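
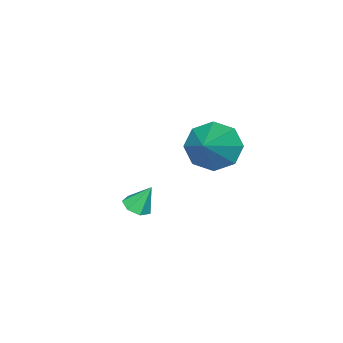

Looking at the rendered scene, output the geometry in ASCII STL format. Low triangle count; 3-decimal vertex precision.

solid 
facet normal -0.773 -0.324 -0.546
outer loop
vertex -3.711 -3.843 -2.816
vertex -4.352 -3.453 -2.14
vertex -3.903 -3.112 -2.978
endloop
endfacet
facet normal 0.868 0.121 -0.482
outer loop
vertex -3.711 -3.843 -2.816
vertex -3.903 -3.112 -2.978
vertex -2.908 -2.847 -1.12
endloop
endfacet
facet normal -0.772 -0.325 -0.546
outer loop
vertex -3.903 -3.112 -2.978
vertex -4.352 -3.453 -2.14
vertex -4.358 -2.581 -2.65
endloop
endfacet
facet normal 0.558 0.726 -0.402
outer loop
vertex -3.903 -3.112 -2.978
vertex -4.358 -2.581 -2.65
vertex -2.908 -2.847 -1.12
endloop
endfacet
facet normal -0.772 -0.325 -0.546
outer loop
vertex -4.358 -2.581 -2.65
vertex -4.352 -3.453 -2.14
vertex -4.81 -2.56 -2.023
endloop
endfacet
facet normal 0.123 0.991 0.056
outer loop
vertex -4.358 -2.581 -2.65
vertex -4.81 -2.56 -2.023
vertex -2.908 -2.847 -1.12
endloop
endfacet
facet normal -0.772 -0.324 -0.547
outer loop
vertex -4.81 -2.56 -2.023
vertex -4.352 -3.453 -2.14
vertex -4.994 -3.063 -1.465
endloop
endfacet
facet normal -0.182 0.759 0.625
outer loop
vertex -4.81 -2.56 -2.023
vertex -4.994 -3.063 -1.465
vertex -2.908 -2.847 -1.12
endloop
endfacet
facet normal -0.772 -0.325 -0.547
outer loop
vertex -4.994 -3.063 -1.465
vertex -4.352 -3.453 -2.14
vertex -4.802 -3.794 -1.302
endloop
endfacet
facet normal -0.178 0.169 0.969
outer loop
vertex -4.994 -3.063 -1.465
vertex -4.802 -3.794 -1.302
vertex -2.908 -2.847 -1.12
endloop
endfacet
facet normal -0.773 -0.323 -0.546
outer loop
vertex -4.802 -3.794 -1.302
vertex -4.352 -3.453 -2.14
vertex -4.347 -4.325 -1.631
endloop
endfacet
facet normal 0.133 -0.437 0.890
outer loop
vertex -4.802 -3.794 -1.302
vertex -4.347 -4.325 -1.631
vertex -2.908 -2.847 -1.12
endloop
endfacet
facet normal -0.773 -0.323 -0.546
outer loop
vertex -4.347 -4.325 -1.631
vertex -4.352 -3.453 -2.14
vertex -3.895 -4.346 -2.258
endloop
endfacet
facet normal 0.567 -0.701 0.432
outer loop
vertex -4.347 -4.325 -1.631
vertex -3.895 -4.346 -2.258
vertex -2.908 -2.847 -1.12
endloop
endfacet
facet normal -0.773 -0.323 -0.546
outer loop
vertex -3.895 -4.346 -2.258
vertex -4.352 -3.453 -2.14
vertex -3.711 -3.843 -2.816
endloop
endfacet
facet normal 0.872 -0.470 -0.137
outer loop
vertex -3.895 -4.346 -2.258
vertex -3.711 -3.843 -2.816
vertex -2.908 -2.847 -1.12
endloop
endfacet
facet normal 0.210 -0.397 -0.894
outer loop
vertex 0.169 -3.699 -2.4
vertex -0.122 -3.335 -2.63
vertex 0.385 -3.321 -2.517
endloop
endfacet
facet normal 0.689 -0.176 0.703
outer loop
vertex 0.169 -3.699 -2.4
vertex 0.385 -3.321 -2.517
vertex -0.338 -2.925 -1.71
endloop
endfacet
facet normal 0.210 -0.398 -0.893
outer loop
vertex 0.385 -3.321 -2.517
vertex -0.122 -3.335 -2.63
vertex 0.219 -2.953 -2.72
endloop
endfacet
facet normal 0.738 0.549 0.392
outer loop
vertex 0.385 -3.321 -2.517
vertex 0.219 -2.953 -2.72
vertex -0.338 -2.925 -1.71
endloop
endfacet
facet normal 0.210 -0.398 -0.893
outer loop
vertex 0.219 -2.953 -2.72
vertex -0.122 -3.335 -2.63
vertex -0.204 -2.873 -2.855
endloop
endfacet
facet normal 0.166 0.984 0.064
outer loop
vertex 0.219 -2.953 -2.72
vertex -0.204 -2.873 -2.855
vertex -0.338 -2.925 -1.71
endloop
endfacet
facet normal 0.209 -0.398 -0.893
outer loop
vertex -0.204 -2.873 -2.855
vertex -0.122 -3.335 -2.63
vertex -0.565 -3.141 -2.82
endloop
endfacet
facet normal -0.598 0.801 -0.034
outer loop
vertex -0.204 -2.873 -2.855
vertex -0.565 -3.141 -2.82
vertex -0.338 -2.925 -1.71
endloop
endfacet
facet normal 0.210 -0.396 -0.894
outer loop
vertex -0.565 -3.141 -2.82
vertex -0.122 -3.335 -2.63
vertex -0.593 -3.555 -2.643
endloop
endfacet
facet normal -0.975 0.140 0.172
outer loop
vertex -0.565 -3.141 -2.82
vertex -0.593 -3.555 -2.643
vertex -0.338 -2.925 -1.71
endloop
endfacet
facet normal 0.211 -0.399 -0.893
outer loop
vertex -0.593 -3.555 -2.643
vertex -0.122 -3.335 -2.63
vertex -0.266 -3.803 -2.455
endloop
endfacet
facet normal -0.685 -0.503 0.527
outer loop
vertex -0.593 -3.555 -2.643
vertex -0.266 -3.803 -2.455
vertex -0.338 -2.925 -1.71
endloop
endfacet
facet normal 0.208 -0.398 -0.893
outer loop
vertex -0.266 -3.803 -2.455
vertex -0.122 -3.335 -2.63
vertex 0.169 -3.699 -2.4
endloop
endfacet
facet normal 0.057 -0.643 0.764
outer loop
vertex -0.266 -3.803 -2.455
vertex 0.169 -3.699 -2.4
vertex -0.338 -2.925 -1.71
endloop
endfacet

endsolid


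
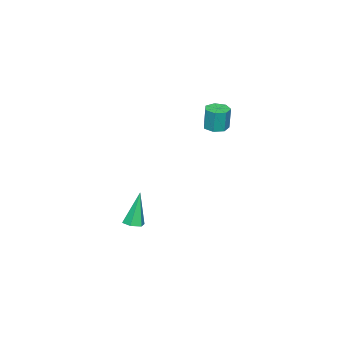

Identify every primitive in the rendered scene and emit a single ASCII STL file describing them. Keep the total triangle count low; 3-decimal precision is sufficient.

solid 
facet normal -0.023 -0.075 -0.997
outer loop
vertex -2.873 -0.141 1.519
vertex -3.353 0.166 1.507
vertex -2.813 0.348 1.481
endloop
endfacet
facet normal 0.992 -0.123 -0.013
outer loop
vertex -2.873 -0.141 1.519
vertex -2.813 0.348 1.481
vertex -2.847 -0.054 2.666
endloop
endfacet
facet normal 0.993 -0.121 -0.012
outer loop
vertex -2.847 -0.054 2.666
vertex -2.813 0.348 1.481
vertex -2.788 0.436 2.627
endloop
endfacet
facet normal 0.022 0.077 0.997
outer loop
vertex -2.847 -0.054 2.666
vertex -2.788 0.436 2.627
vertex -3.327 0.254 2.653
endloop
endfacet
facet normal -0.022 -0.076 -0.997
outer loop
vertex -2.813 0.348 1.481
vertex -3.353 0.166 1.507
vertex -3.16 0.701 1.462
endloop
endfacet
facet normal 0.713 0.697 -0.069
outer loop
vertex -2.813 0.348 1.481
vertex -3.16 0.701 1.462
vertex -2.788 0.436 2.627
endloop
endfacet
facet normal 0.713 0.697 -0.069
outer loop
vertex -2.788 0.436 2.627
vertex -3.16 0.701 1.462
vertex -3.134 0.788 2.608
endloop
endfacet
facet normal 0.022 0.076 0.997
outer loop
vertex -2.788 0.436 2.627
vertex -3.134 0.788 2.608
vertex -3.327 0.254 2.653
endloop
endfacet
facet normal -0.023 -0.076 -0.997
outer loop
vertex -3.16 0.701 1.462
vertex -3.353 0.166 1.507
vertex -3.652 0.651 1.477
endloop
endfacet
facet normal -0.103 0.992 -0.073
outer loop
vertex -3.16 0.701 1.462
vertex -3.652 0.651 1.477
vertex -3.134 0.788 2.608
endloop
endfacet
facet normal -0.103 0.992 -0.073
outer loop
vertex -3.134 0.788 2.608
vertex -3.652 0.651 1.477
vertex -3.626 0.738 2.623
endloop
endfacet
facet normal 0.023 0.076 0.997
outer loop
vertex -3.134 0.788 2.608
vertex -3.626 0.738 2.623
vertex -3.327 0.254 2.653
endloop
endfacet
facet normal -0.022 -0.075 -0.997
outer loop
vertex -3.652 0.651 1.477
vertex -3.353 0.166 1.507
vertex -3.919 0.236 1.514
endloop
endfacet
facet normal -0.842 0.540 -0.022
outer loop
vertex -3.652 0.651 1.477
vertex -3.919 0.236 1.514
vertex -3.626 0.738 2.623
endloop
endfacet
facet normal -0.842 0.540 -0.022
outer loop
vertex -3.626 0.738 2.623
vertex -3.919 0.236 1.514
vertex -3.893 0.323 2.661
endloop
endfacet
facet normal 0.023 0.076 0.997
outer loop
vertex -3.626 0.738 2.623
vertex -3.893 0.323 2.661
vertex -3.327 0.254 2.653
endloop
endfacet
facet normal -0.022 -0.076 -0.997
outer loop
vertex -3.919 0.236 1.514
vertex -3.353 0.166 1.507
vertex -3.759 -0.231 1.546
endloop
endfacet
facet normal -0.946 -0.321 0.046
outer loop
vertex -3.919 0.236 1.514
vertex -3.759 -0.231 1.546
vertex -3.893 0.323 2.661
endloop
endfacet
facet normal -0.947 -0.319 0.045
outer loop
vertex -3.893 0.323 2.661
vertex -3.759 -0.231 1.546
vertex -3.734 -0.144 2.693
endloop
endfacet
facet normal 0.023 0.076 0.997
outer loop
vertex -3.893 0.323 2.661
vertex -3.734 -0.144 2.693
vertex -3.327 0.254 2.653
endloop
endfacet
facet normal -0.023 -0.075 -0.997
outer loop
vertex -3.759 -0.231 1.546
vertex -3.353 0.166 1.507
vertex -3.294 -0.399 1.548
endloop
endfacet
facet normal -0.339 -0.937 0.078
outer loop
vertex -3.759 -0.231 1.546
vertex -3.294 -0.399 1.548
vertex -3.734 -0.144 2.693
endloop
endfacet
facet normal -0.338 -0.938 0.079
outer loop
vertex -3.734 -0.144 2.693
vertex -3.294 -0.399 1.548
vertex -3.268 -0.312 2.695
endloop
endfacet
facet normal 0.023 0.076 0.997
outer loop
vertex -3.734 -0.144 2.693
vertex -3.268 -0.312 2.695
vertex -3.327 0.254 2.653
endloop
endfacet
facet normal -0.023 -0.075 -0.997
outer loop
vertex -3.294 -0.399 1.548
vertex -3.353 0.166 1.507
vertex -2.873 -0.141 1.519
endloop
endfacet
facet normal 0.524 -0.850 0.053
outer loop
vertex -3.294 -0.399 1.548
vertex -2.873 -0.141 1.519
vertex -3.268 -0.312 2.695
endloop
endfacet
facet normal 0.524 -0.850 0.053
outer loop
vertex -3.268 -0.312 2.695
vertex -2.873 -0.141 1.519
vertex -2.847 -0.054 2.666
endloop
endfacet
facet normal 0.022 0.076 0.997
outer loop
vertex -3.268 -0.312 2.695
vertex -2.847 -0.054 2.666
vertex -3.327 0.254 2.653
endloop
endfacet
facet normal 0.265 -0.033 -0.964
outer loop
vertex -0.85 -2.643 -4.328
vertex -1.32 -2.799 -4.452
vertex -1.211 -2.301 -4.439
endloop
endfacet
facet normal 0.572 0.727 0.379
outer loop
vertex -0.85 -2.643 -4.328
vertex -1.211 -2.301 -4.439
vertex -1.8 -2.741 -2.708
endloop
endfacet
facet normal 0.265 -0.033 -0.964
outer loop
vertex -1.211 -2.301 -4.439
vertex -1.32 -2.799 -4.452
vertex -1.681 -2.456 -4.563
endloop
endfacet
facet normal -0.340 0.933 0.122
outer loop
vertex -1.211 -2.301 -4.439
vertex -1.681 -2.456 -4.563
vertex -1.8 -2.741 -2.708
endloop
endfacet
facet normal 0.265 -0.032 -0.964
outer loop
vertex -1.681 -2.456 -4.563
vertex -1.32 -2.799 -4.452
vertex -1.789 -2.954 -4.576
endloop
endfacet
facet normal -0.977 0.213 -0.030
outer loop
vertex -1.681 -2.456 -4.563
vertex -1.789 -2.954 -4.576
vertex -1.8 -2.741 -2.708
endloop
endfacet
facet normal 0.265 -0.032 -0.964
outer loop
vertex -1.789 -2.954 -4.576
vertex -1.32 -2.799 -4.452
vertex -1.428 -3.297 -4.465
endloop
endfacet
facet normal -0.699 -0.711 0.077
outer loop
vertex -1.789 -2.954 -4.576
vertex -1.428 -3.297 -4.465
vertex -1.8 -2.741 -2.708
endloop
endfacet
facet normal 0.266 -0.032 -0.964
outer loop
vertex -1.428 -3.297 -4.465
vertex -1.32 -2.799 -4.452
vertex -0.959 -3.141 -4.341
endloop
endfacet
facet normal 0.216 -0.917 0.336
outer loop
vertex -1.428 -3.297 -4.465
vertex -0.959 -3.141 -4.341
vertex -1.8 -2.741 -2.708
endloop
endfacet
facet normal 0.265 -0.033 -0.964
outer loop
vertex -0.959 -3.141 -4.341
vertex -1.32 -2.799 -4.452
vertex -0.85 -2.643 -4.328
endloop
endfacet
facet normal 0.851 -0.199 0.487
outer loop
vertex -0.959 -3.141 -4.341
vertex -0.85 -2.643 -4.328
vertex -1.8 -2.741 -2.708
endloop
endfacet

endsolid


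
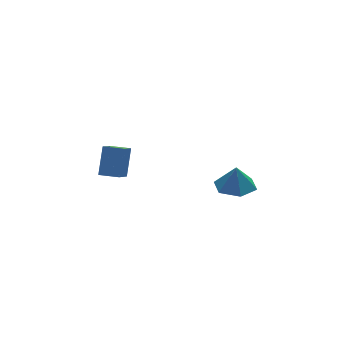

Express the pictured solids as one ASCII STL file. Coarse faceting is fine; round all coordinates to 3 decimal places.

solid 
facet normal -0.721 0.691 -0.051
outer loop
vertex -2.734 3.403 3.589
vertex -2.028 4.088 2.884
vertex -3.305 2.715 2.347
endloop
endfacet
facet normal -0.583 -0.567 0.582
outer loop
vertex -2.612 2.052 2.396
vertex -2.734 3.403 3.589
vertex -3.305 2.715 2.347
endloop
endfacet
facet normal -0.721 0.691 -0.052
outer loop
vertex -3.305 2.715 2.347
vertex -2.028 4.088 2.884
vertex -2.598 3.4 1.643
endloop
endfacet
facet normal -0.373 -0.450 -0.812
outer loop
vertex -2.598 3.4 1.643
vertex -2.612 2.052 2.396
vertex -3.305 2.715 2.347
endloop
endfacet
facet normal 0.373 0.450 0.811
outer loop
vertex -2.734 3.403 3.589
vertex -1.335 3.425 2.933
vertex -2.028 4.088 2.884
endloop
endfacet
facet normal -0.583 -0.567 0.582
outer loop
vertex -2.042 2.74 3.637
vertex -2.734 3.403 3.589
vertex -2.612 2.052 2.396
endloop
endfacet
facet normal 0.374 0.449 0.812
outer loop
vertex -2.042 2.74 3.637
vertex -1.335 3.425 2.933
vertex -2.734 3.403 3.589
endloop
endfacet
facet normal 0.583 0.567 -0.582
outer loop
vertex -2.028 4.088 2.884
vertex -1.335 3.425 2.933
vertex -2.598 3.4 1.643
endloop
endfacet
facet normal -0.374 -0.449 -0.811
outer loop
vertex -1.906 2.737 1.691
vertex -2.612 2.052 2.396
vertex -2.598 3.4 1.643
endloop
endfacet
facet normal 0.583 0.567 -0.582
outer loop
vertex -2.598 3.4 1.643
vertex -1.335 3.425 2.933
vertex -1.906 2.737 1.691
endloop
endfacet
facet normal 0.721 -0.691 0.051
outer loop
vertex -1.906 2.737 1.691
vertex -2.042 2.74 3.637
vertex -2.612 2.052 2.396
endloop
endfacet
facet normal 0.721 -0.691 0.051
outer loop
vertex -1.335 3.425 2.933
vertex -2.042 2.74 3.637
vertex -1.906 2.737 1.691
endloop
endfacet
facet normal -0.048 -0.045 -0.998
outer loop
vertex 4.23 2.19 -0.428
vertex 3.23 1.952 -0.369
vertex 3.522 2.938 -0.428
endloop
endfacet
facet normal 0.616 0.584 0.529
outer loop
vertex 4.23 2.19 -0.428
vertex 3.522 2.938 -0.428
vertex 3.29 2.008 0.869
endloop
endfacet
facet normal -0.049 -0.045 -0.998
outer loop
vertex 3.522 2.938 -0.428
vertex 3.23 1.952 -0.369
vertex 2.521 2.699 -0.368
endloop
endfacet
facet normal -0.161 0.815 0.556
outer loop
vertex 3.522 2.938 -0.428
vertex 2.521 2.699 -0.368
vertex 3.29 2.008 0.869
endloop
endfacet
facet normal -0.049 -0.045 -0.998
outer loop
vertex 2.521 2.699 -0.368
vertex 3.23 1.952 -0.369
vertex 2.23 1.713 -0.309
endloop
endfacet
facet normal -0.749 0.258 0.610
outer loop
vertex 2.521 2.699 -0.368
vertex 2.23 1.713 -0.309
vertex 3.29 2.008 0.869
endloop
endfacet
facet normal -0.049 -0.046 -0.998
outer loop
vertex 2.23 1.713 -0.309
vertex 3.23 1.952 -0.369
vertex 2.938 0.966 -0.309
endloop
endfacet
facet normal -0.560 -0.531 0.637
outer loop
vertex 2.23 1.713 -0.309
vertex 2.938 0.966 -0.309
vertex 3.29 2.008 0.869
endloop
endfacet
facet normal -0.049 -0.046 -0.998
outer loop
vertex 2.938 0.966 -0.309
vertex 3.23 1.952 -0.369
vertex 3.938 1.204 -0.369
endloop
endfacet
facet normal 0.218 -0.762 0.609
outer loop
vertex 2.938 0.966 -0.309
vertex 3.938 1.204 -0.369
vertex 3.29 2.008 0.869
endloop
endfacet
facet normal -0.048 -0.045 -0.998
outer loop
vertex 3.938 1.204 -0.369
vertex 3.23 1.952 -0.369
vertex 4.23 2.19 -0.428
endloop
endfacet
facet normal 0.806 -0.205 0.555
outer loop
vertex 3.938 1.204 -0.369
vertex 4.23 2.19 -0.428
vertex 3.29 2.008 0.869
endloop
endfacet

endsolid


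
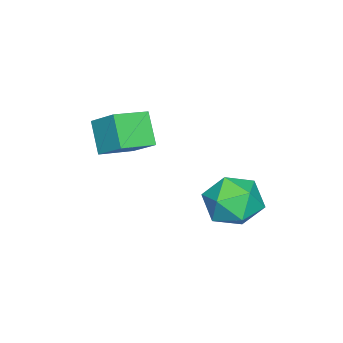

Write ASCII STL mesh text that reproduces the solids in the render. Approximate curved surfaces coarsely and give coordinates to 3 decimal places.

solid 
facet normal -0.991 -0.048 0.124
outer loop
vertex -2.448 0.906 -2.788
vertex -2.343 0.231 -2.212
vertex -2.347 1.075 -1.916
endloop
endfacet
facet normal -0.786 0.618 -0.029
outer loop
vertex -2.448 0.906 -2.788
vertex -2.347 1.075 -1.916
vertex -1.927 1.581 -2.522
endloop
endfacet
facet normal -0.450 0.606 -0.657
outer loop
vertex -2.448 0.906 -2.788
vertex -1.927 1.581 -2.522
vertex -1.664 1.051 -3.191
endloop
endfacet
facet normal -0.446 -0.067 -0.892
outer loop
vertex -2.448 0.906 -2.788
vertex -1.664 1.051 -3.191
vertex -1.921 0.216 -3.0
endloop
endfacet
facet normal -0.781 -0.471 -0.409
outer loop
vertex -2.448 0.906 -2.788
vertex -1.921 0.216 -3.0
vertex -2.343 0.231 -2.212
endloop
endfacet
facet normal -0.317 0.824 0.469
outer loop
vertex -1.927 1.581 -2.522
vertex -2.347 1.075 -1.916
vertex -1.499 1.324 -1.78
endloop
endfacet
facet normal -0.649 -0.255 0.717
outer loop
vertex -2.347 1.075 -1.916
vertex -2.343 0.231 -2.212
vertex -1.756 0.489 -1.589
endloop
endfacet
facet normal -0.309 -0.940 -0.147
outer loop
vertex -2.343 0.231 -2.212
vertex -1.921 0.216 -3.0
vertex -1.493 -0.041 -2.258
endloop
endfacet
facet normal 0.233 -0.284 -0.930
outer loop
vertex -1.921 0.216 -3.0
vertex -1.664 1.051 -3.191
vertex -1.073 0.465 -2.864
endloop
endfacet
facet normal 0.228 0.805 -0.548
outer loop
vertex -1.664 1.051 -3.191
vertex -1.927 1.581 -2.522
vertex -1.077 1.309 -2.568
endloop
endfacet
facet normal 0.446 0.067 0.892
outer loop
vertex -0.972 0.634 -1.992
vertex -1.499 1.324 -1.78
vertex -1.756 0.489 -1.589
endloop
endfacet
facet normal 0.450 -0.606 0.657
outer loop
vertex -0.972 0.634 -1.992
vertex -1.756 0.489 -1.589
vertex -1.493 -0.041 -2.258
endloop
endfacet
facet normal 0.786 -0.618 0.029
outer loop
vertex -0.972 0.634 -1.992
vertex -1.493 -0.041 -2.258
vertex -1.073 0.465 -2.864
endloop
endfacet
facet normal 0.991 0.048 -0.124
outer loop
vertex -0.972 0.634 -1.992
vertex -1.073 0.465 -2.864
vertex -1.077 1.309 -2.568
endloop
endfacet
facet normal 0.781 0.471 0.409
outer loop
vertex -0.972 0.634 -1.992
vertex -1.077 1.309 -2.568
vertex -1.499 1.324 -1.78
endloop
endfacet
facet normal -0.233 0.284 0.930
outer loop
vertex -1.756 0.489 -1.589
vertex -1.499 1.324 -1.78
vertex -2.347 1.075 -1.916
endloop
endfacet
facet normal -0.228 -0.805 0.548
outer loop
vertex -1.493 -0.041 -2.258
vertex -1.756 0.489 -1.589
vertex -2.343 0.231 -2.212
endloop
endfacet
facet normal 0.317 -0.824 -0.469
outer loop
vertex -1.073 0.465 -2.864
vertex -1.493 -0.041 -2.258
vertex -1.921 0.216 -3.0
endloop
endfacet
facet normal 0.649 0.255 -0.717
outer loop
vertex -1.077 1.309 -2.568
vertex -1.073 0.465 -2.864
vertex -1.664 1.051 -3.191
endloop
endfacet
facet normal 0.309 0.940 0.147
outer loop
vertex -1.499 1.324 -1.78
vertex -1.077 1.309 -2.568
vertex -1.927 1.581 -2.522
endloop
endfacet
facet normal -0.835 0.502 -0.225
outer loop
vertex -1.102 -1.368 0.771
vertex -0.596 -0.899 -0.06
vertex -1.417 -2.183 0.119
endloop
endfacet
facet normal -0.469 -0.434 0.769
outer loop
vertex -0.524 -2.721 0.36
vertex -1.102 -1.368 0.771
vertex -1.417 -2.183 0.119
endloop
endfacet
facet normal -0.835 0.502 -0.225
outer loop
vertex -1.417 -2.183 0.119
vertex -0.596 -0.899 -0.06
vertex -0.911 -1.714 -0.712
endloop
endfacet
facet normal -0.289 -0.748 -0.598
outer loop
vertex -0.911 -1.714 -0.712
vertex -0.524 -2.721 0.36
vertex -1.417 -2.183 0.119
endloop
endfacet
facet normal 0.289 0.748 0.598
outer loop
vertex -1.102 -1.368 0.771
vertex 0.297 -1.437 0.181
vertex -0.596 -0.899 -0.06
endloop
endfacet
facet normal -0.469 -0.434 0.769
outer loop
vertex -0.209 -1.906 1.012
vertex -1.102 -1.368 0.771
vertex -0.524 -2.721 0.36
endloop
endfacet
facet normal 0.289 0.748 0.598
outer loop
vertex -0.209 -1.906 1.012
vertex 0.297 -1.437 0.181
vertex -1.102 -1.368 0.771
endloop
endfacet
facet normal 0.469 0.434 -0.769
outer loop
vertex -0.596 -0.899 -0.06
vertex 0.297 -1.437 0.181
vertex -0.911 -1.714 -0.712
endloop
endfacet
facet normal -0.289 -0.748 -0.598
outer loop
vertex -0.018 -2.252 -0.471
vertex -0.524 -2.721 0.36
vertex -0.911 -1.714 -0.712
endloop
endfacet
facet normal 0.469 0.434 -0.769
outer loop
vertex -0.911 -1.714 -0.712
vertex 0.297 -1.437 0.181
vertex -0.018 -2.252 -0.471
endloop
endfacet
facet normal 0.835 -0.502 0.225
outer loop
vertex -0.018 -2.252 -0.471
vertex -0.209 -1.906 1.012
vertex -0.524 -2.721 0.36
endloop
endfacet
facet normal 0.835 -0.502 0.225
outer loop
vertex 0.297 -1.437 0.181
vertex -0.209 -1.906 1.012
vertex -0.018 -2.252 -0.471
endloop
endfacet

endsolid


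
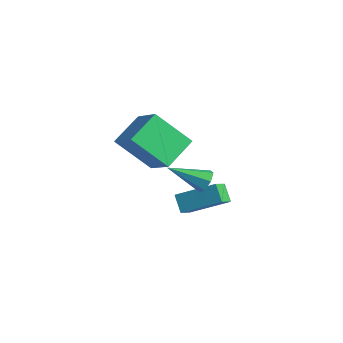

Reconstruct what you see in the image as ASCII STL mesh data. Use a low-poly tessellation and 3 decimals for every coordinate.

solid 
facet normal -0.597 -0.646 -0.475
outer loop
vertex -0.28 2.753 -3.064
vertex -0.948 2.825 -2.323
vertex -0.684 3.444 -3.496
endloop
endfacet
facet normal 0.668 -0.073 -0.741
outer loop
vertex 0.548 4.775 -2.517
vertex -0.28 2.753 -3.064
vertex -0.684 3.444 -3.496
endloop
endfacet
facet normal -0.598 -0.645 -0.475
outer loop
vertex -0.684 3.444 -3.496
vertex -0.948 2.825 -2.323
vertex -1.351 3.517 -2.755
endloop
endfacet
facet normal -0.444 0.760 -0.475
outer loop
vertex -1.351 3.517 -2.755
vertex 0.548 4.775 -2.517
vertex -0.684 3.444 -3.496
endloop
endfacet
facet normal 0.444 -0.760 0.474
outer loop
vertex -0.28 2.753 -3.064
vertex 0.284 4.156 -1.344
vertex -0.948 2.825 -2.323
endloop
endfacet
facet normal 0.668 -0.073 -0.741
outer loop
vertex 0.951 4.083 -2.085
vertex -0.28 2.753 -3.064
vertex 0.548 4.775 -2.517
endloop
endfacet
facet normal 0.444 -0.760 0.474
outer loop
vertex 0.951 4.083 -2.085
vertex 0.284 4.156 -1.344
vertex -0.28 2.753 -3.064
endloop
endfacet
facet normal -0.668 0.073 0.741
outer loop
vertex -0.948 2.825 -2.323
vertex 0.284 4.156 -1.344
vertex -1.351 3.517 -2.755
endloop
endfacet
facet normal -0.444 0.760 -0.474
outer loop
vertex -0.12 4.847 -1.776
vertex 0.548 4.775 -2.517
vertex -1.351 3.517 -2.755
endloop
endfacet
facet normal -0.668 0.073 0.741
outer loop
vertex -1.351 3.517 -2.755
vertex 0.284 4.156 -1.344
vertex -0.12 4.847 -1.776
endloop
endfacet
facet normal 0.598 0.645 0.476
outer loop
vertex -0.12 4.847 -1.776
vertex 0.951 4.083 -2.085
vertex 0.548 4.775 -2.517
endloop
endfacet
facet normal 0.598 0.646 0.474
outer loop
vertex 0.284 4.156 -1.344
vertex 0.951 4.083 -2.085
vertex -0.12 4.847 -1.776
endloop
endfacet
facet normal -0.856 0.003 -0.516
outer loop
vertex -1.555 1.395 2.711
vertex -0.632 2.652 1.188
vertex -1.041 -0.026 1.849
endloop
endfacet
facet normal -0.423 -0.577 0.699
outer loop
vertex 0.492 -0.032 2.772
vertex -1.555 1.395 2.711
vertex -1.041 -0.026 1.849
endloop
endfacet
facet normal -0.857 0.004 -0.515
outer loop
vertex -1.041 -0.026 1.849
vertex -0.632 2.652 1.188
vertex -0.119 1.231 0.325
endloop
endfacet
facet normal 0.295 -0.817 -0.495
outer loop
vertex -0.119 1.231 0.325
vertex 0.492 -0.032 2.772
vertex -1.041 -0.026 1.849
endloop
endfacet
facet normal -0.295 0.817 0.495
outer loop
vertex -1.555 1.395 2.711
vertex 0.901 2.646 2.111
vertex -0.632 2.652 1.188
endloop
endfacet
facet normal -0.423 -0.577 0.699
outer loop
vertex -0.021 1.389 3.635
vertex -1.555 1.395 2.711
vertex 0.492 -0.032 2.772
endloop
endfacet
facet normal -0.295 0.817 0.495
outer loop
vertex -0.021 1.389 3.635
vertex 0.901 2.646 2.111
vertex -1.555 1.395 2.711
endloop
endfacet
facet normal 0.423 0.577 -0.699
outer loop
vertex -0.632 2.652 1.188
vertex 0.901 2.646 2.111
vertex -0.119 1.231 0.325
endloop
endfacet
facet normal 0.295 -0.817 -0.495
outer loop
vertex 1.415 1.225 1.249
vertex 0.492 -0.032 2.772
vertex -0.119 1.231 0.325
endloop
endfacet
facet normal 0.423 0.577 -0.699
outer loop
vertex -0.119 1.231 0.325
vertex 0.901 2.646 2.111
vertex 1.415 1.225 1.249
endloop
endfacet
facet normal 0.857 -0.004 0.516
outer loop
vertex 1.415 1.225 1.249
vertex -0.021 1.389 3.635
vertex 0.492 -0.032 2.772
endloop
endfacet
facet normal 0.857 -0.003 0.516
outer loop
vertex 0.901 2.646 2.111
vertex -0.021 1.389 3.635
vertex 1.415 1.225 1.249
endloop
endfacet
facet normal 0.418 0.780 -0.465
outer loop
vertex 1.255 3.348 -0.401
vertex 0.712 3.444 -0.728
vertex 0.886 3.688 -0.162
endloop
endfacet
facet normal 0.471 -0.105 0.876
outer loop
vertex 1.255 3.348 -0.401
vertex 0.886 3.688 -0.162
vertex -0.072 1.976 0.148
endloop
endfacet
facet normal 0.418 0.780 -0.465
outer loop
vertex 0.886 3.688 -0.162
vertex 0.712 3.444 -0.728
vertex 0.387 3.844 -0.349
endloop
endfacet
facet normal -0.249 0.306 0.919
outer loop
vertex 0.886 3.688 -0.162
vertex 0.387 3.844 -0.349
vertex -0.072 1.976 0.148
endloop
endfacet
facet normal 0.417 0.780 -0.466
outer loop
vertex 0.387 3.844 -0.349
vertex 0.712 3.444 -0.728
vertex 0.132 3.698 -0.821
endloop
endfacet
facet normal -0.873 0.314 0.374
outer loop
vertex 0.387 3.844 -0.349
vertex 0.132 3.698 -0.821
vertex -0.072 1.976 0.148
endloop
endfacet
facet normal 0.417 0.781 -0.466
outer loop
vertex 0.132 3.698 -0.821
vertex 0.712 3.444 -0.728
vertex 0.315 3.361 -1.222
endloop
endfacet
facet normal -0.932 -0.088 -0.352
outer loop
vertex 0.132 3.698 -0.821
vertex 0.315 3.361 -1.222
vertex -0.072 1.976 0.148
endloop
endfacet
facet normal 0.416 0.781 -0.466
outer loop
vertex 0.315 3.361 -1.222
vertex 0.712 3.444 -0.728
vertex 0.797 3.086 -1.252
endloop
endfacet
facet normal -0.383 -0.593 -0.708
outer loop
vertex 0.315 3.361 -1.222
vertex 0.797 3.086 -1.252
vertex -0.072 1.976 0.148
endloop
endfacet
facet normal 0.418 0.780 -0.465
outer loop
vertex 0.797 3.086 -1.252
vertex 0.712 3.444 -0.728
vertex 1.215 3.08 -0.886
endloop
endfacet
facet normal 0.364 -0.827 -0.429
outer loop
vertex 0.797 3.086 -1.252
vertex 1.215 3.08 -0.886
vertex -0.072 1.976 0.148
endloop
endfacet
facet normal 0.418 0.780 -0.466
outer loop
vertex 1.215 3.08 -0.886
vertex 0.712 3.444 -0.728
vertex 1.255 3.348 -0.401
endloop
endfacet
facet normal 0.744 -0.609 0.275
outer loop
vertex 1.215 3.08 -0.886
vertex 1.255 3.348 -0.401
vertex -0.072 1.976 0.148
endloop
endfacet

endsolid


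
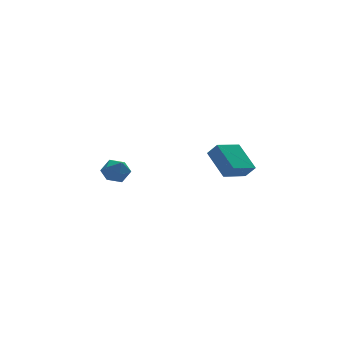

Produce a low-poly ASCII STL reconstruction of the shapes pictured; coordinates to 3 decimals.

solid 
facet normal -0.998 -0.060 0.037
outer loop
vertex -4.084 0.3 3.195
vertex -4.056 0.373 4.075
vertex -4.118 1.097 3.573
endloop
endfacet
facet normal -0.783 0.239 -0.575
outer loop
vertex -4.084 0.3 3.195
vertex -4.118 1.097 3.573
vertex -3.626 0.972 2.851
endloop
endfacet
facet normal -0.354 -0.224 -0.908
outer loop
vertex -4.084 0.3 3.195
vertex -3.626 0.972 2.851
vertex -3.26 0.17 2.906
endloop
endfacet
facet normal -0.304 -0.809 -0.502
outer loop
vertex -4.084 0.3 3.195
vertex -3.26 0.17 2.906
vertex -3.526 -0.2 3.663
endloop
endfacet
facet normal -0.702 -0.708 0.081
outer loop
vertex -4.084 0.3 3.195
vertex -3.526 -0.2 3.663
vertex -4.056 0.373 4.075
endloop
endfacet
facet normal -0.398 0.819 -0.413
outer loop
vertex -3.626 0.972 2.851
vertex -4.118 1.097 3.573
vertex -3.314 1.46 3.517
endloop
endfacet
facet normal -0.746 0.335 0.576
outer loop
vertex -4.118 1.097 3.573
vertex -4.056 0.373 4.075
vertex -3.58 1.09 4.274
endloop
endfacet
facet normal -0.267 -0.713 0.648
outer loop
vertex -4.056 0.373 4.075
vertex -3.526 -0.2 3.663
vertex -3.214 0.288 4.329
endloop
endfacet
facet normal 0.376 -0.878 -0.297
outer loop
vertex -3.526 -0.2 3.663
vertex -3.26 0.17 2.906
vertex -2.722 0.163 3.607
endloop
endfacet
facet normal 0.295 0.069 -0.953
outer loop
vertex -3.26 0.17 2.906
vertex -3.626 0.972 2.851
vertex -2.784 0.887 3.105
endloop
endfacet
facet normal 0.304 0.809 0.502
outer loop
vertex -2.756 0.96 3.985
vertex -3.314 1.46 3.517
vertex -3.58 1.09 4.274
endloop
endfacet
facet normal 0.354 0.224 0.908
outer loop
vertex -2.756 0.96 3.985
vertex -3.58 1.09 4.274
vertex -3.214 0.288 4.329
endloop
endfacet
facet normal 0.783 -0.239 0.575
outer loop
vertex -2.756 0.96 3.985
vertex -3.214 0.288 4.329
vertex -2.722 0.163 3.607
endloop
endfacet
facet normal 0.998 0.060 -0.037
outer loop
vertex -2.756 0.96 3.985
vertex -2.722 0.163 3.607
vertex -2.784 0.887 3.105
endloop
endfacet
facet normal 0.702 0.708 -0.081
outer loop
vertex -2.756 0.96 3.985
vertex -2.784 0.887 3.105
vertex -3.314 1.46 3.517
endloop
endfacet
facet normal -0.376 0.878 0.297
outer loop
vertex -3.58 1.09 4.274
vertex -3.314 1.46 3.517
vertex -4.118 1.097 3.573
endloop
endfacet
facet normal -0.295 -0.069 0.953
outer loop
vertex -3.214 0.288 4.329
vertex -3.58 1.09 4.274
vertex -4.056 0.373 4.075
endloop
endfacet
facet normal 0.398 -0.819 0.413
outer loop
vertex -2.722 0.163 3.607
vertex -3.214 0.288 4.329
vertex -3.526 -0.2 3.663
endloop
endfacet
facet normal 0.746 -0.335 -0.576
outer loop
vertex -2.784 0.887 3.105
vertex -2.722 0.163 3.607
vertex -3.26 0.17 2.906
endloop
endfacet
facet normal 0.267 0.713 -0.648
outer loop
vertex -3.314 1.46 3.517
vertex -2.784 0.887 3.105
vertex -3.626 0.972 2.851
endloop
endfacet
facet normal -0.922 -0.289 0.258
outer loop
vertex 3.266 1.921 3.875
vertex 2.893 2.429 3.111
vertex 3.455 0.24 2.666
endloop
endfacet
facet normal 0.377 -0.513 0.772
outer loop
vertex 5.087 0.751 2.209
vertex 3.266 1.921 3.875
vertex 3.455 0.24 2.666
endloop
endfacet
facet normal -0.922 -0.289 0.258
outer loop
vertex 3.455 0.24 2.666
vertex 2.893 2.429 3.111
vertex 3.082 0.747 1.902
endloop
endfacet
facet normal 0.091 -0.809 -0.581
outer loop
vertex 3.082 0.747 1.902
vertex 5.087 0.751 2.209
vertex 3.455 0.24 2.666
endloop
endfacet
facet normal -0.090 0.808 0.582
outer loop
vertex 3.266 1.921 3.875
vertex 4.525 2.94 2.654
vertex 2.893 2.429 3.111
endloop
endfacet
facet normal 0.377 -0.512 0.772
outer loop
vertex 4.898 2.433 3.418
vertex 3.266 1.921 3.875
vertex 5.087 0.751 2.209
endloop
endfacet
facet normal -0.091 0.809 0.581
outer loop
vertex 4.898 2.433 3.418
vertex 4.525 2.94 2.654
vertex 3.266 1.921 3.875
endloop
endfacet
facet normal -0.377 0.512 -0.772
outer loop
vertex 2.893 2.429 3.111
vertex 4.525 2.94 2.654
vertex 3.082 0.747 1.902
endloop
endfacet
facet normal 0.091 -0.808 -0.582
outer loop
vertex 4.714 1.259 1.445
vertex 5.087 0.751 2.209
vertex 3.082 0.747 1.902
endloop
endfacet
facet normal -0.377 0.513 -0.772
outer loop
vertex 3.082 0.747 1.902
vertex 4.525 2.94 2.654
vertex 4.714 1.259 1.445
endloop
endfacet
facet normal 0.922 0.289 -0.258
outer loop
vertex 4.714 1.259 1.445
vertex 4.898 2.433 3.418
vertex 5.087 0.751 2.209
endloop
endfacet
facet normal 0.922 0.289 -0.258
outer loop
vertex 4.525 2.94 2.654
vertex 4.898 2.433 3.418
vertex 4.714 1.259 1.445
endloop
endfacet

endsolid


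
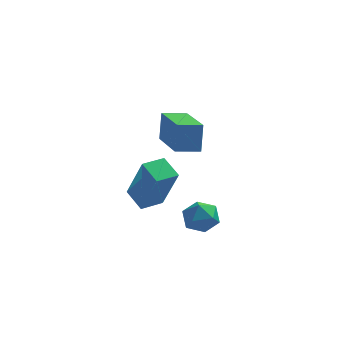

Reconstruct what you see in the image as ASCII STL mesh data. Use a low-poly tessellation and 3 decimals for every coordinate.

solid 
facet normal -0.775 -0.629 0.055
outer loop
vertex -1.977 -3.53 0.486
vertex -2.457 -2.908 0.834
vertex -2.499 -3.028 -1.129
endloop
endfacet
facet normal 0.558 -0.724 -0.405
outer loop
vertex -1.863 -2.512 -1.174
vertex -1.977 -3.53 0.486
vertex -2.499 -3.028 -1.129
endloop
endfacet
facet normal -0.775 -0.629 0.055
outer loop
vertex -2.499 -3.028 -1.129
vertex -2.457 -2.908 0.834
vertex -2.979 -2.406 -0.781
endloop
endfacet
facet normal -0.294 0.283 -0.913
outer loop
vertex -2.979 -2.406 -0.781
vertex -1.863 -2.512 -1.174
vertex -2.499 -3.028 -1.129
endloop
endfacet
facet normal 0.294 -0.283 0.913
outer loop
vertex -1.977 -3.53 0.486
vertex -1.821 -2.392 0.789
vertex -2.457 -2.908 0.834
endloop
endfacet
facet normal 0.558 -0.724 -0.405
outer loop
vertex -1.341 -3.014 0.441
vertex -1.977 -3.53 0.486
vertex -1.863 -2.512 -1.174
endloop
endfacet
facet normal 0.294 -0.283 0.913
outer loop
vertex -1.341 -3.014 0.441
vertex -1.821 -2.392 0.789
vertex -1.977 -3.53 0.486
endloop
endfacet
facet normal -0.558 0.724 0.405
outer loop
vertex -2.457 -2.908 0.834
vertex -1.821 -2.392 0.789
vertex -2.979 -2.406 -0.781
endloop
endfacet
facet normal -0.294 0.283 -0.913
outer loop
vertex -2.343 -1.89 -0.826
vertex -1.863 -2.512 -1.174
vertex -2.979 -2.406 -0.781
endloop
endfacet
facet normal -0.558 0.724 0.405
outer loop
vertex -2.979 -2.406 -0.781
vertex -1.821 -2.392 0.789
vertex -2.343 -1.89 -0.826
endloop
endfacet
facet normal 0.775 0.629 -0.055
outer loop
vertex -2.343 -1.89 -0.826
vertex -1.341 -3.014 0.441
vertex -1.863 -2.512 -1.174
endloop
endfacet
facet normal 0.775 0.629 -0.055
outer loop
vertex -1.821 -2.392 0.789
vertex -1.341 -3.014 0.441
vertex -2.343 -1.89 -0.826
endloop
endfacet
facet normal 0.165 0.399 0.902
outer loop
vertex -0.812 -2.233 -1.283
vertex -0.733 -2.83 -1.033
vertex -0.22 -2.505 -1.271
endloop
endfacet
facet normal 0.379 0.843 0.382
outer loop
vertex -0.812 -2.233 -1.283
vertex -0.22 -2.505 -1.271
vertex -0.417 -2.177 -1.799
endloop
endfacet
facet normal -0.183 0.983 -0.033
outer loop
vertex -0.812 -2.233 -1.283
vertex -0.417 -2.177 -1.799
vertex -1.052 -2.298 -1.886
endloop
endfacet
facet normal -0.745 0.627 0.229
outer loop
vertex -0.812 -2.233 -1.283
vertex -1.052 -2.298 -1.886
vertex -1.247 -2.702 -1.413
endloop
endfacet
facet normal -0.529 0.267 0.805
outer loop
vertex -0.812 -2.233 -1.283
vertex -1.247 -2.702 -1.413
vertex -0.733 -2.83 -1.033
endloop
endfacet
facet normal 0.865 0.501 -0.012
outer loop
vertex -0.417 -2.177 -1.799
vertex -0.22 -2.505 -1.271
vertex -0.093 -2.738 -1.867
endloop
endfacet
facet normal 0.520 -0.215 0.827
outer loop
vertex -0.22 -2.505 -1.271
vertex -0.733 -2.83 -1.033
vertex -0.288 -3.142 -1.394
endloop
endfacet
facet normal -0.604 -0.430 0.672
outer loop
vertex -0.733 -2.83 -1.033
vertex -1.247 -2.702 -1.413
vertex -0.923 -3.263 -1.481
endloop
endfacet
facet normal -0.953 0.152 -0.263
outer loop
vertex -1.247 -2.702 -1.413
vertex -1.052 -2.298 -1.886
vertex -1.12 -2.935 -2.009
endloop
endfacet
facet normal -0.045 0.728 -0.684
outer loop
vertex -1.052 -2.298 -1.886
vertex -0.417 -2.177 -1.799
vertex -0.607 -2.61 -2.247
endloop
endfacet
facet normal 0.745 -0.627 -0.229
outer loop
vertex -0.528 -3.207 -1.997
vertex -0.093 -2.738 -1.867
vertex -0.288 -3.142 -1.394
endloop
endfacet
facet normal 0.183 -0.983 0.033
outer loop
vertex -0.528 -3.207 -1.997
vertex -0.288 -3.142 -1.394
vertex -0.923 -3.263 -1.481
endloop
endfacet
facet normal -0.379 -0.843 -0.382
outer loop
vertex -0.528 -3.207 -1.997
vertex -0.923 -3.263 -1.481
vertex -1.12 -2.935 -2.009
endloop
endfacet
facet normal -0.165 -0.399 -0.902
outer loop
vertex -0.528 -3.207 -1.997
vertex -1.12 -2.935 -2.009
vertex -0.607 -2.61 -2.247
endloop
endfacet
facet normal 0.529 -0.267 -0.805
outer loop
vertex -0.528 -3.207 -1.997
vertex -0.607 -2.61 -2.247
vertex -0.093 -2.738 -1.867
endloop
endfacet
facet normal 0.953 -0.152 0.263
outer loop
vertex -0.288 -3.142 -1.394
vertex -0.093 -2.738 -1.867
vertex -0.22 -2.505 -1.271
endloop
endfacet
facet normal 0.045 -0.728 0.684
outer loop
vertex -0.923 -3.263 -1.481
vertex -0.288 -3.142 -1.394
vertex -0.733 -2.83 -1.033
endloop
endfacet
facet normal -0.865 -0.501 0.012
outer loop
vertex -1.12 -2.935 -2.009
vertex -0.923 -3.263 -1.481
vertex -1.247 -2.702 -1.413
endloop
endfacet
facet normal -0.520 0.215 -0.827
outer loop
vertex -0.607 -2.61 -2.247
vertex -1.12 -2.935 -2.009
vertex -1.052 -2.298 -1.886
endloop
endfacet
facet normal 0.604 0.430 -0.672
outer loop
vertex -0.093 -2.738 -1.867
vertex -0.607 -2.61 -2.247
vertex -0.417 -2.177 -1.799
endloop
endfacet
facet normal -0.959 -0.250 0.134
outer loop
vertex -1.534 -0.419 1.082
vertex -2.141 1.557 0.422
vertex -1.583 -0.772 0.073
endloop
endfacet
facet normal 0.280 -0.910 0.305
outer loop
vertex -0.759 -0.557 -0.042
vertex -1.534 -0.419 1.082
vertex -1.583 -0.772 0.073
endloop
endfacet
facet normal -0.959 -0.250 0.134
outer loop
vertex -1.583 -0.772 0.073
vertex -2.141 1.557 0.422
vertex -2.19 1.204 -0.587
endloop
endfacet
facet normal -0.046 -0.329 -0.943
outer loop
vertex -2.19 1.204 -0.587
vertex -0.759 -0.557 -0.042
vertex -1.583 -0.772 0.073
endloop
endfacet
facet normal 0.046 0.329 0.943
outer loop
vertex -1.534 -0.419 1.082
vertex -1.317 1.772 0.307
vertex -2.141 1.557 0.422
endloop
endfacet
facet normal 0.280 -0.910 0.305
outer loop
vertex -0.71 -0.204 0.967
vertex -1.534 -0.419 1.082
vertex -0.759 -0.557 -0.042
endloop
endfacet
facet normal 0.046 0.329 0.943
outer loop
vertex -0.71 -0.204 0.967
vertex -1.317 1.772 0.307
vertex -1.534 -0.419 1.082
endloop
endfacet
facet normal -0.280 0.910 -0.305
outer loop
vertex -2.141 1.557 0.422
vertex -1.317 1.772 0.307
vertex -2.19 1.204 -0.587
endloop
endfacet
facet normal -0.046 -0.329 -0.943
outer loop
vertex -1.366 1.419 -0.702
vertex -0.759 -0.557 -0.042
vertex -2.19 1.204 -0.587
endloop
endfacet
facet normal -0.280 0.910 -0.305
outer loop
vertex -2.19 1.204 -0.587
vertex -1.317 1.772 0.307
vertex -1.366 1.419 -0.702
endloop
endfacet
facet normal 0.959 0.250 -0.134
outer loop
vertex -1.366 1.419 -0.702
vertex -0.71 -0.204 0.967
vertex -0.759 -0.557 -0.042
endloop
endfacet
facet normal 0.959 0.250 -0.134
outer loop
vertex -1.317 1.772 0.307
vertex -0.71 -0.204 0.967
vertex -1.366 1.419 -0.702
endloop
endfacet

endsolid


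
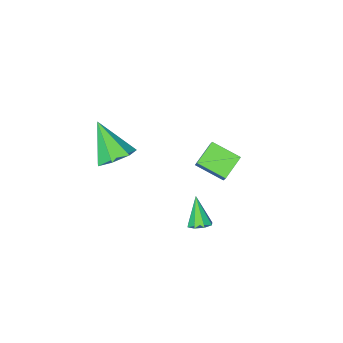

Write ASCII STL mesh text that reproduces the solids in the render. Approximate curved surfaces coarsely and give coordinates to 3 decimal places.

solid 
facet normal -0.301 -0.512 -0.805
outer loop
vertex -2.172 0.854 -2.533
vertex -3.277 0.564 -1.935
vertex -2.791 2.081 -3.082
endloop
endfacet
facet normal 0.857 0.225 -0.463
outer loop
vertex -2.523 2.536 -2.365
vertex -2.172 0.854 -2.533
vertex -2.791 2.081 -3.082
endloop
endfacet
facet normal -0.302 -0.512 -0.804
outer loop
vertex -2.791 2.081 -3.082
vertex -3.277 0.564 -1.935
vertex -3.896 1.791 -2.483
endloop
endfacet
facet normal -0.418 0.830 -0.370
outer loop
vertex -3.896 1.791 -2.483
vertex -2.523 2.536 -2.365
vertex -2.791 2.081 -3.082
endloop
endfacet
facet normal 0.418 -0.830 0.370
outer loop
vertex -2.172 0.854 -2.533
vertex -3.009 1.019 -1.218
vertex -3.277 0.564 -1.935
endloop
endfacet
facet normal 0.857 0.225 -0.464
outer loop
vertex -1.904 1.309 -1.817
vertex -2.172 0.854 -2.533
vertex -2.523 2.536 -2.365
endloop
endfacet
facet normal 0.418 -0.829 0.370
outer loop
vertex -1.904 1.309 -1.817
vertex -3.009 1.019 -1.218
vertex -2.172 0.854 -2.533
endloop
endfacet
facet normal -0.857 -0.225 0.463
outer loop
vertex -3.277 0.564 -1.935
vertex -3.009 1.019 -1.218
vertex -3.896 1.791 -2.483
endloop
endfacet
facet normal -0.418 0.829 -0.371
outer loop
vertex -3.628 2.246 -1.767
vertex -2.523 2.536 -2.365
vertex -3.896 1.791 -2.483
endloop
endfacet
facet normal -0.857 -0.225 0.464
outer loop
vertex -3.896 1.791 -2.483
vertex -3.009 1.019 -1.218
vertex -3.628 2.246 -1.767
endloop
endfacet
facet normal 0.301 0.511 0.805
outer loop
vertex -3.628 2.246 -1.767
vertex -1.904 1.309 -1.817
vertex -2.523 2.536 -2.365
endloop
endfacet
facet normal 0.302 0.512 0.804
outer loop
vertex -3.009 1.019 -1.218
vertex -1.904 1.309 -1.817
vertex -3.628 2.246 -1.767
endloop
endfacet
facet normal 0.022 0.674 -0.738
outer loop
vertex 2.919 0.596 0.82
vertex 2.363 1.154 1.313
vertex 3.292 1.119 1.309
endloop
endfacet
facet normal 0.807 -0.590 0.016
outer loop
vertex 2.919 0.596 0.82
vertex 3.292 1.119 1.309
vertex 2.317 -0.174 2.767
endloop
endfacet
facet normal 0.022 0.675 -0.737
outer loop
vertex 3.292 1.119 1.309
vertex 2.363 1.154 1.313
vertex 2.965 1.668 1.802
endloop
endfacet
facet normal 0.832 -0.002 0.554
outer loop
vertex 3.292 1.119 1.309
vertex 2.965 1.668 1.802
vertex 2.317 -0.174 2.767
endloop
endfacet
facet normal 0.024 0.674 -0.738
outer loop
vertex 2.965 1.668 1.802
vertex 2.363 1.154 1.313
vertex 2.184 1.831 1.926
endloop
endfacet
facet normal 0.223 0.390 0.894
outer loop
vertex 2.965 1.668 1.802
vertex 2.184 1.831 1.926
vertex 2.317 -0.174 2.767
endloop
endfacet
facet normal 0.023 0.674 -0.738
outer loop
vertex 2.184 1.831 1.926
vertex 2.363 1.154 1.313
vertex 1.538 1.484 1.589
endloop
endfacet
facet normal -0.560 0.289 0.777
outer loop
vertex 2.184 1.831 1.926
vertex 1.538 1.484 1.589
vertex 2.317 -0.174 2.767
endloop
endfacet
facet normal 0.023 0.675 -0.738
outer loop
vertex 1.538 1.484 1.589
vertex 2.363 1.154 1.313
vertex 1.513 0.889 1.044
endloop
endfacet
facet normal -0.929 -0.229 0.292
outer loop
vertex 1.538 1.484 1.589
vertex 1.513 0.889 1.044
vertex 2.317 -0.174 2.767
endloop
endfacet
facet normal 0.023 0.675 -0.738
outer loop
vertex 1.513 0.889 1.044
vertex 2.363 1.154 1.313
vertex 2.127 0.494 0.702
endloop
endfacet
facet normal -0.605 -0.772 -0.194
outer loop
vertex 1.513 0.889 1.044
vertex 2.127 0.494 0.702
vertex 2.317 -0.174 2.767
endloop
endfacet
facet normal 0.023 0.675 -0.738
outer loop
vertex 2.127 0.494 0.702
vertex 2.363 1.154 1.313
vertex 2.919 0.596 0.82
endloop
endfacet
facet normal 0.167 -0.933 -0.317
outer loop
vertex 2.127 0.494 0.702
vertex 2.919 0.596 0.82
vertex 2.317 -0.174 2.767
endloop
endfacet
facet normal 0.242 0.485 -0.841
outer loop
vertex 0.096 3.573 -3.385
vertex -0.378 3.376 -3.635
vertex -0.246 3.839 -3.33
endloop
endfacet
facet normal 0.462 0.433 0.774
outer loop
vertex 0.096 3.573 -3.385
vertex -0.246 3.839 -3.33
vertex -0.742 2.644 -2.365
endloop
endfacet
facet normal 0.242 0.485 -0.841
outer loop
vertex -0.246 3.839 -3.33
vertex -0.378 3.376 -3.635
vertex -0.664 3.834 -3.453
endloop
endfacet
facet normal -0.218 0.666 0.713
outer loop
vertex -0.246 3.839 -3.33
vertex -0.664 3.834 -3.453
vertex -0.742 2.644 -2.365
endloop
endfacet
facet normal 0.241 0.484 -0.841
outer loop
vertex -0.664 3.834 -3.453
vertex -0.378 3.376 -3.635
vertex -0.915 3.561 -3.682
endloop
endfacet
facet normal -0.817 0.417 0.398
outer loop
vertex -0.664 3.834 -3.453
vertex -0.915 3.561 -3.682
vertex -0.742 2.644 -2.365
endloop
endfacet
facet normal 0.241 0.485 -0.841
outer loop
vertex -0.915 3.561 -3.682
vertex -0.378 3.376 -3.635
vertex -0.851 3.179 -3.884
endloop
endfacet
facet normal -0.985 -0.171 0.011
outer loop
vertex -0.915 3.561 -3.682
vertex -0.851 3.179 -3.884
vertex -0.742 2.644 -2.365
endloop
endfacet
facet normal 0.240 0.485 -0.841
outer loop
vertex -0.851 3.179 -3.884
vertex -0.378 3.376 -3.635
vertex -0.51 2.913 -3.94
endloop
endfacet
facet normal -0.622 -0.751 -0.220
outer loop
vertex -0.851 3.179 -3.884
vertex -0.51 2.913 -3.94
vertex -0.742 2.644 -2.365
endloop
endfacet
facet normal 0.241 0.485 -0.841
outer loop
vertex -0.51 2.913 -3.94
vertex -0.378 3.376 -3.635
vertex -0.091 2.918 -3.817
endloop
endfacet
facet normal 0.059 -0.985 -0.160
outer loop
vertex -0.51 2.913 -3.94
vertex -0.091 2.918 -3.817
vertex -0.742 2.644 -2.365
endloop
endfacet
facet normal 0.242 0.486 -0.840
outer loop
vertex -0.091 2.918 -3.817
vertex -0.378 3.376 -3.635
vertex 0.159 3.191 -3.587
endloop
endfacet
facet normal 0.659 -0.736 0.157
outer loop
vertex -0.091 2.918 -3.817
vertex 0.159 3.191 -3.587
vertex -0.742 2.644 -2.365
endloop
endfacet
facet normal 0.242 0.484 -0.841
outer loop
vertex 0.159 3.191 -3.587
vertex -0.378 3.376 -3.635
vertex 0.096 3.573 -3.385
endloop
endfacet
facet normal 0.827 -0.150 0.542
outer loop
vertex 0.159 3.191 -3.587
vertex 0.096 3.573 -3.385
vertex -0.742 2.644 -2.365
endloop
endfacet

endsolid


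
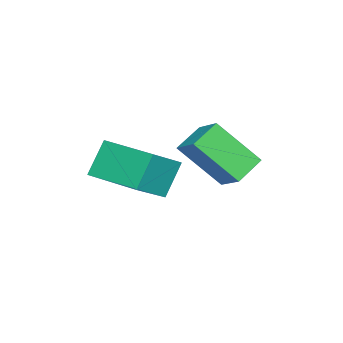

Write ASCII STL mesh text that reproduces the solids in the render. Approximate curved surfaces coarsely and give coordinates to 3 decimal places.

solid 
facet normal -0.495 0.196 0.846
outer loop
vertex 2.746 -4.511 -0.459
vertex 3.274 -3.15 -0.465
vertex 1.846 -4.164 -1.066
endloop
endfacet
facet normal -0.362 -0.932 0.004
outer loop
vertex 2.366 -4.37 -1.955
vertex 2.746 -4.511 -0.459
vertex 1.846 -4.164 -1.066
endloop
endfacet
facet normal -0.495 0.196 0.846
outer loop
vertex 1.846 -4.164 -1.066
vertex 3.274 -3.15 -0.465
vertex 2.374 -2.803 -1.072
endloop
endfacet
facet normal -0.790 0.304 -0.533
outer loop
vertex 2.374 -2.803 -1.072
vertex 2.366 -4.37 -1.955
vertex 1.846 -4.164 -1.066
endloop
endfacet
facet normal 0.790 -0.304 0.533
outer loop
vertex 2.746 -4.511 -0.459
vertex 3.794 -3.356 -1.354
vertex 3.274 -3.15 -0.465
endloop
endfacet
facet normal -0.362 -0.932 0.004
outer loop
vertex 3.266 -4.717 -1.348
vertex 2.746 -4.511 -0.459
vertex 2.366 -4.37 -1.955
endloop
endfacet
facet normal 0.790 -0.304 0.533
outer loop
vertex 3.266 -4.717 -1.348
vertex 3.794 -3.356 -1.354
vertex 2.746 -4.511 -0.459
endloop
endfacet
facet normal 0.362 0.932 -0.004
outer loop
vertex 3.274 -3.15 -0.465
vertex 3.794 -3.356 -1.354
vertex 2.374 -2.803 -1.072
endloop
endfacet
facet normal -0.790 0.304 -0.533
outer loop
vertex 2.894 -3.009 -1.961
vertex 2.366 -4.37 -1.955
vertex 2.374 -2.803 -1.072
endloop
endfacet
facet normal 0.362 0.932 -0.004
outer loop
vertex 2.374 -2.803 -1.072
vertex 3.794 -3.356 -1.354
vertex 2.894 -3.009 -1.961
endloop
endfacet
facet normal 0.495 -0.196 -0.846
outer loop
vertex 2.894 -3.009 -1.961
vertex 3.266 -4.717 -1.348
vertex 2.366 -4.37 -1.955
endloop
endfacet
facet normal 0.495 -0.196 -0.846
outer loop
vertex 3.794 -3.356 -1.354
vertex 3.266 -4.717 -1.348
vertex 2.894 -3.009 -1.961
endloop
endfacet
facet normal -0.578 -0.649 -0.495
outer loop
vertex 0.897 -3.432 -1.365
vertex 0.179 -3.111 -0.947
vertex 0.701 -2.393 -2.498
endloop
endfacet
facet normal 0.806 -0.360 -0.470
outer loop
vertex 1.221 -1.809 -2.053
vertex 0.897 -3.432 -1.365
vertex 0.701 -2.393 -2.498
endloop
endfacet
facet normal -0.577 -0.650 -0.495
outer loop
vertex 0.701 -2.393 -2.498
vertex 0.179 -3.111 -0.947
vertex -0.017 -2.073 -2.081
endloop
endfacet
facet normal -0.126 0.670 -0.732
outer loop
vertex -0.017 -2.073 -2.081
vertex 1.221 -1.809 -2.053
vertex 0.701 -2.393 -2.498
endloop
endfacet
facet normal 0.126 -0.670 0.732
outer loop
vertex 0.897 -3.432 -1.365
vertex 0.699 -2.527 -0.502
vertex 0.179 -3.111 -0.947
endloop
endfacet
facet normal 0.807 -0.360 -0.469
outer loop
vertex 1.417 -2.847 -0.919
vertex 0.897 -3.432 -1.365
vertex 1.221 -1.809 -2.053
endloop
endfacet
facet normal 0.126 -0.670 0.732
outer loop
vertex 1.417 -2.847 -0.919
vertex 0.699 -2.527 -0.502
vertex 0.897 -3.432 -1.365
endloop
endfacet
facet normal -0.806 0.360 0.469
outer loop
vertex 0.179 -3.111 -0.947
vertex 0.699 -2.527 -0.502
vertex -0.017 -2.073 -2.081
endloop
endfacet
facet normal -0.126 0.670 -0.732
outer loop
vertex 0.503 -1.488 -1.635
vertex 1.221 -1.809 -2.053
vertex -0.017 -2.073 -2.081
endloop
endfacet
facet normal -0.807 0.359 0.469
outer loop
vertex -0.017 -2.073 -2.081
vertex 0.699 -2.527 -0.502
vertex 0.503 -1.488 -1.635
endloop
endfacet
facet normal 0.578 0.649 0.494
outer loop
vertex 0.503 -1.488 -1.635
vertex 1.417 -2.847 -0.919
vertex 1.221 -1.809 -2.053
endloop
endfacet
facet normal 0.577 0.649 0.495
outer loop
vertex 0.699 -2.527 -0.502
vertex 1.417 -2.847 -0.919
vertex 0.503 -1.488 -1.635
endloop
endfacet

endsolid


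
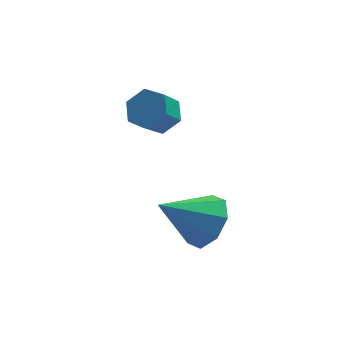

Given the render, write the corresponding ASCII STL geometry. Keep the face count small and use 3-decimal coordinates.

solid 
facet normal 0.797 0.081 -0.598
outer loop
vertex -1.179 -3.255 -1.265
vertex -1.797 -3.421 -2.111
vertex -1.479 -2.566 -1.571
endloop
endfacet
facet normal 0.067 0.429 0.901
outer loop
vertex -1.179 -3.255 -1.265
vertex -1.479 -2.566 -1.571
vertex -3.343 -3.579 -0.949
endloop
endfacet
facet normal 0.797 0.082 -0.599
outer loop
vertex -1.479 -2.566 -1.571
vertex -1.797 -3.421 -2.111
vertex -1.965 -2.377 -2.192
endloop
endfacet
facet normal -0.290 0.828 0.479
outer loop
vertex -1.479 -2.566 -1.571
vertex -1.965 -2.377 -2.192
vertex -3.343 -3.579 -0.949
endloop
endfacet
facet normal 0.797 0.082 -0.599
outer loop
vertex -1.965 -2.377 -2.192
vertex -1.797 -3.421 -2.111
vertex -2.353 -2.8 -2.766
endloop
endfacet
facet normal -0.689 0.722 -0.066
outer loop
vertex -1.965 -2.377 -2.192
vertex -2.353 -2.8 -2.766
vertex -3.343 -3.579 -0.949
endloop
endfacet
facet normal 0.797 0.082 -0.599
outer loop
vertex -2.353 -2.8 -2.766
vertex -1.797 -3.421 -2.111
vertex -2.415 -3.587 -2.956
endloop
endfacet
facet normal -0.894 0.170 -0.414
outer loop
vertex -2.353 -2.8 -2.766
vertex -2.415 -3.587 -2.956
vertex -3.343 -3.579 -0.949
endloop
endfacet
facet normal 0.797 0.081 -0.599
outer loop
vertex -2.415 -3.587 -2.956
vertex -1.797 -3.421 -2.111
vertex -2.115 -4.276 -2.65
endloop
endfacet
facet normal -0.786 -0.502 -0.361
outer loop
vertex -2.415 -3.587 -2.956
vertex -2.115 -4.276 -2.65
vertex -3.343 -3.579 -0.949
endloop
endfacet
facet normal 0.797 0.081 -0.599
outer loop
vertex -2.115 -4.276 -2.65
vertex -1.797 -3.421 -2.111
vertex -1.629 -4.464 -2.029
endloop
endfacet
facet normal -0.427 -0.902 0.061
outer loop
vertex -2.115 -4.276 -2.65
vertex -1.629 -4.464 -2.029
vertex -3.343 -3.579 -0.949
endloop
endfacet
facet normal 0.797 0.081 -0.599
outer loop
vertex -1.629 -4.464 -2.029
vertex -1.797 -3.421 -2.111
vertex -1.241 -4.042 -1.455
endloop
endfacet
facet normal -0.030 -0.796 0.605
outer loop
vertex -1.629 -4.464 -2.029
vertex -1.241 -4.042 -1.455
vertex -3.343 -3.579 -0.949
endloop
endfacet
facet normal 0.797 0.082 -0.598
outer loop
vertex -1.241 -4.042 -1.455
vertex -1.797 -3.421 -2.111
vertex -1.179 -3.255 -1.265
endloop
endfacet
facet normal 0.176 -0.244 0.954
outer loop
vertex -1.241 -4.042 -1.455
vertex -1.179 -3.255 -1.265
vertex -3.343 -3.579 -0.949
endloop
endfacet
facet normal 0.508 0.468 -0.723
outer loop
vertex -2.169 -0.364 0.424
vertex -2.743 0.176 0.37
vertex -2.14 0.289 0.867
endloop
endfacet
facet normal 0.860 -0.312 0.403
outer loop
vertex -2.169 -0.364 0.424
vertex -2.14 0.289 0.867
vertex -2.703 -0.856 1.183
endloop
endfacet
facet normal 0.861 -0.313 0.401
outer loop
vertex -2.703 -0.856 1.183
vertex -2.14 0.289 0.867
vertex -2.673 -0.203 1.627
endloop
endfacet
facet normal -0.507 -0.468 0.723
outer loop
vertex -2.703 -0.856 1.183
vertex -2.673 -0.203 1.627
vertex -3.277 -0.316 1.13
endloop
endfacet
facet normal 0.508 0.469 -0.723
outer loop
vertex -2.14 0.289 0.867
vertex -2.743 0.176 0.37
vertex -2.714 0.829 0.814
endloop
endfacet
facet normal 0.463 0.560 0.687
outer loop
vertex -2.14 0.289 0.867
vertex -2.714 0.829 0.814
vertex -2.673 -0.203 1.627
endloop
endfacet
facet normal 0.462 0.560 0.688
outer loop
vertex -2.673 -0.203 1.627
vertex -2.714 0.829 0.814
vertex -3.247 0.337 1.573
endloop
endfacet
facet normal -0.508 -0.468 0.724
outer loop
vertex -2.673 -0.203 1.627
vertex -3.247 0.337 1.573
vertex -3.277 -0.316 1.13
endloop
endfacet
facet normal 0.508 0.469 -0.723
outer loop
vertex -2.714 0.829 0.814
vertex -2.743 0.176 0.37
vertex -3.317 0.716 0.317
endloop
endfacet
facet normal -0.398 0.872 0.285
outer loop
vertex -2.714 0.829 0.814
vertex -3.317 0.716 0.317
vertex -3.247 0.337 1.573
endloop
endfacet
facet normal -0.398 0.872 0.285
outer loop
vertex -3.247 0.337 1.573
vertex -3.317 0.716 0.317
vertex -3.851 0.224 1.076
endloop
endfacet
facet normal -0.508 -0.468 0.724
outer loop
vertex -3.247 0.337 1.573
vertex -3.851 0.224 1.076
vertex -3.277 -0.316 1.13
endloop
endfacet
facet normal 0.507 0.468 -0.723
outer loop
vertex -3.317 0.716 0.317
vertex -2.743 0.176 0.37
vertex -3.347 0.063 -0.127
endloop
endfacet
facet normal -0.860 0.313 -0.402
outer loop
vertex -3.317 0.716 0.317
vertex -3.347 0.063 -0.127
vertex -3.851 0.224 1.076
endloop
endfacet
facet normal -0.861 0.311 -0.402
outer loop
vertex -3.851 0.224 1.076
vertex -3.347 0.063 -0.127
vertex -3.88 -0.429 0.633
endloop
endfacet
facet normal -0.508 -0.468 0.723
outer loop
vertex -3.851 0.224 1.076
vertex -3.88 -0.429 0.633
vertex -3.277 -0.316 1.13
endloop
endfacet
facet normal 0.508 0.468 -0.724
outer loop
vertex -3.347 0.063 -0.127
vertex -2.743 0.176 0.37
vertex -2.773 -0.477 -0.073
endloop
endfacet
facet normal -0.463 -0.560 -0.687
outer loop
vertex -3.347 0.063 -0.127
vertex -2.773 -0.477 -0.073
vertex -3.88 -0.429 0.633
endloop
endfacet
facet normal -0.463 -0.559 -0.688
outer loop
vertex -3.88 -0.429 0.633
vertex -2.773 -0.477 -0.073
vertex -3.306 -0.969 0.686
endloop
endfacet
facet normal -0.508 -0.469 0.723
outer loop
vertex -3.88 -0.429 0.633
vertex -3.306 -0.969 0.686
vertex -3.277 -0.316 1.13
endloop
endfacet
facet normal 0.508 0.468 -0.724
outer loop
vertex -2.773 -0.477 -0.073
vertex -2.743 0.176 0.37
vertex -2.169 -0.364 0.424
endloop
endfacet
facet normal 0.398 -0.872 -0.286
outer loop
vertex -2.773 -0.477 -0.073
vertex -2.169 -0.364 0.424
vertex -3.306 -0.969 0.686
endloop
endfacet
facet normal 0.398 -0.872 -0.285
outer loop
vertex -3.306 -0.969 0.686
vertex -2.169 -0.364 0.424
vertex -2.703 -0.856 1.183
endloop
endfacet
facet normal -0.508 -0.469 0.723
outer loop
vertex -3.306 -0.969 0.686
vertex -2.703 -0.856 1.183
vertex -3.277 -0.316 1.13
endloop
endfacet

endsolid


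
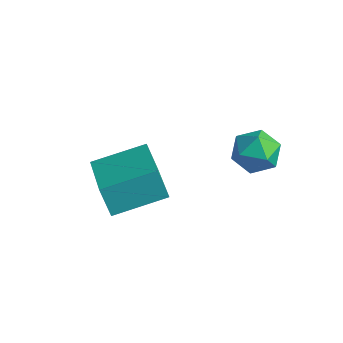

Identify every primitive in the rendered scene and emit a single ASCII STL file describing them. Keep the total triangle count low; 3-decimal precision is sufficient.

solid 
facet normal -0.491 0.225 0.842
outer loop
vertex 0.388 0.811 4.411
vertex 0.051 -0.027 4.439
vertex 0.836 0.158 4.847
endloop
endfacet
facet normal 0.113 0.604 0.789
outer loop
vertex 0.388 0.811 4.411
vertex 0.836 0.158 4.847
vertex 1.287 0.748 4.331
endloop
endfacet
facet normal 0.085 0.979 0.183
outer loop
vertex 0.388 0.811 4.411
vertex 1.287 0.748 4.331
vertex 0.779 0.928 3.604
endloop
endfacet
facet normal -0.535 0.834 -0.138
outer loop
vertex 0.388 0.811 4.411
vertex 0.779 0.928 3.604
vertex 0.015 0.449 3.671
endloop
endfacet
facet normal -0.890 0.367 0.269
outer loop
vertex 0.388 0.811 4.411
vertex 0.015 0.449 3.671
vertex 0.051 -0.027 4.439
endloop
endfacet
facet normal 0.657 0.145 0.740
outer loop
vertex 1.287 0.748 4.331
vertex 0.836 0.158 4.847
vertex 1.505 -0.129 4.309
endloop
endfacet
facet normal -0.318 -0.468 0.825
outer loop
vertex 0.836 0.158 4.847
vertex 0.051 -0.027 4.439
vertex 0.741 -0.608 4.376
endloop
endfacet
facet normal -0.966 -0.238 -0.102
outer loop
vertex 0.051 -0.027 4.439
vertex 0.015 0.449 3.671
vertex 0.233 -0.428 3.649
endloop
endfacet
facet normal -0.391 0.517 -0.762
outer loop
vertex 0.015 0.449 3.671
vertex 0.779 0.928 3.604
vertex 0.684 0.162 3.133
endloop
endfacet
facet normal 0.612 0.753 -0.241
outer loop
vertex 0.779 0.928 3.604
vertex 1.287 0.748 4.331
vertex 1.469 0.347 3.541
endloop
endfacet
facet normal 0.535 -0.834 0.138
outer loop
vertex 1.132 -0.491 3.569
vertex 1.505 -0.129 4.309
vertex 0.741 -0.608 4.376
endloop
endfacet
facet normal -0.085 -0.979 -0.183
outer loop
vertex 1.132 -0.491 3.569
vertex 0.741 -0.608 4.376
vertex 0.233 -0.428 3.649
endloop
endfacet
facet normal -0.113 -0.604 -0.789
outer loop
vertex 1.132 -0.491 3.569
vertex 0.233 -0.428 3.649
vertex 0.684 0.162 3.133
endloop
endfacet
facet normal 0.491 -0.225 -0.842
outer loop
vertex 1.132 -0.491 3.569
vertex 0.684 0.162 3.133
vertex 1.469 0.347 3.541
endloop
endfacet
facet normal 0.890 -0.367 -0.269
outer loop
vertex 1.132 -0.491 3.569
vertex 1.469 0.347 3.541
vertex 1.505 -0.129 4.309
endloop
endfacet
facet normal 0.391 -0.517 0.762
outer loop
vertex 0.741 -0.608 4.376
vertex 1.505 -0.129 4.309
vertex 0.836 0.158 4.847
endloop
endfacet
facet normal -0.612 -0.753 0.241
outer loop
vertex 0.233 -0.428 3.649
vertex 0.741 -0.608 4.376
vertex 0.051 -0.027 4.439
endloop
endfacet
facet normal -0.657 -0.145 -0.740
outer loop
vertex 0.684 0.162 3.133
vertex 0.233 -0.428 3.649
vertex 0.015 0.449 3.671
endloop
endfacet
facet normal 0.318 0.468 -0.825
outer loop
vertex 1.469 0.347 3.541
vertex 0.684 0.162 3.133
vertex 0.779 0.928 3.604
endloop
endfacet
facet normal 0.966 0.238 0.102
outer loop
vertex 1.505 -0.129 4.309
vertex 1.469 0.347 3.541
vertex 1.287 0.748 4.331
endloop
endfacet
facet normal -0.781 0.537 -0.319
outer loop
vertex -3.367 -3.288 2.895
vertex -2.427 -1.636 3.374
vertex -2.891 -3.243 1.805
endloop
endfacet
facet normal -0.480 -0.843 -0.244
outer loop
vertex -1.173 -4.424 2.506
vertex -3.367 -3.288 2.895
vertex -2.891 -3.243 1.805
endloop
endfacet
facet normal -0.781 0.537 -0.319
outer loop
vertex -2.891 -3.243 1.805
vertex -2.427 -1.636 3.374
vertex -1.952 -1.591 2.285
endloop
endfacet
facet normal 0.400 0.039 -0.916
outer loop
vertex -1.952 -1.591 2.285
vertex -1.173 -4.424 2.506
vertex -2.891 -3.243 1.805
endloop
endfacet
facet normal -0.400 -0.038 0.916
outer loop
vertex -3.367 -3.288 2.895
vertex -0.709 -2.817 4.075
vertex -2.427 -1.636 3.374
endloop
endfacet
facet normal -0.480 -0.843 -0.244
outer loop
vertex -1.648 -4.469 3.595
vertex -3.367 -3.288 2.895
vertex -1.173 -4.424 2.506
endloop
endfacet
facet normal -0.400 -0.039 0.916
outer loop
vertex -1.648 -4.469 3.595
vertex -0.709 -2.817 4.075
vertex -3.367 -3.288 2.895
endloop
endfacet
facet normal 0.480 0.843 0.244
outer loop
vertex -2.427 -1.636 3.374
vertex -0.709 -2.817 4.075
vertex -1.952 -1.591 2.285
endloop
endfacet
facet normal 0.399 0.038 -0.916
outer loop
vertex -0.233 -2.772 2.985
vertex -1.173 -4.424 2.506
vertex -1.952 -1.591 2.285
endloop
endfacet
facet normal 0.480 0.843 0.244
outer loop
vertex -1.952 -1.591 2.285
vertex -0.709 -2.817 4.075
vertex -0.233 -2.772 2.985
endloop
endfacet
facet normal 0.781 -0.537 0.319
outer loop
vertex -0.233 -2.772 2.985
vertex -1.648 -4.469 3.595
vertex -1.173 -4.424 2.506
endloop
endfacet
facet normal 0.781 -0.537 0.319
outer loop
vertex -0.709 -2.817 4.075
vertex -1.648 -4.469 3.595
vertex -0.233 -2.772 2.985
endloop
endfacet

endsolid


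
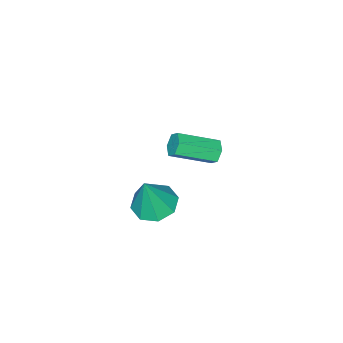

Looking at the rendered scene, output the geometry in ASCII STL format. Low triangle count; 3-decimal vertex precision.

solid 
facet normal -0.697 0.588 -0.410
outer loop
vertex -1.964 2.267 -0.807
vertex -2.327 2.228 -0.245
vertex -1.873 2.716 -0.317
endloop
endfacet
facet normal 0.704 0.454 -0.546
outer loop
vertex -1.964 2.267 -0.807
vertex -1.873 2.716 -0.317
vertex -0.451 0.99 0.083
endloop
endfacet
facet normal 0.704 0.453 -0.547
outer loop
vertex -0.451 0.99 0.083
vertex -1.873 2.716 -0.317
vertex -0.36 1.439 0.572
endloop
endfacet
facet normal 0.698 -0.588 0.410
outer loop
vertex -0.451 0.99 0.083
vertex -0.36 1.439 0.572
vertex -0.813 0.952 0.645
endloop
endfacet
facet normal -0.698 0.589 -0.408
outer loop
vertex -1.873 2.716 -0.317
vertex -2.327 2.228 -0.245
vertex -2.235 2.677 0.245
endloop
endfacet
facet normal 0.470 0.807 0.359
outer loop
vertex -1.873 2.716 -0.317
vertex -2.235 2.677 0.245
vertex -0.36 1.439 0.572
endloop
endfacet
facet normal 0.470 0.807 0.358
outer loop
vertex -0.36 1.439 0.572
vertex -2.235 2.677 0.245
vertex -0.722 1.401 1.134
endloop
endfacet
facet normal 0.698 -0.588 0.410
outer loop
vertex -0.36 1.439 0.572
vertex -0.722 1.401 1.134
vertex -0.813 0.952 0.645
endloop
endfacet
facet normal -0.697 0.589 -0.409
outer loop
vertex -2.235 2.677 0.245
vertex -2.327 2.228 -0.245
vertex -2.689 2.19 0.317
endloop
endfacet
facet normal -0.235 0.353 0.906
outer loop
vertex -2.235 2.677 0.245
vertex -2.689 2.19 0.317
vertex -0.722 1.401 1.134
endloop
endfacet
facet normal -0.234 0.353 0.906
outer loop
vertex -0.722 1.401 1.134
vertex -2.689 2.19 0.317
vertex -1.176 0.913 1.207
endloop
endfacet
facet normal 0.698 -0.588 0.410
outer loop
vertex -0.722 1.401 1.134
vertex -1.176 0.913 1.207
vertex -0.813 0.952 0.645
endloop
endfacet
facet normal -0.698 0.588 -0.410
outer loop
vertex -2.689 2.19 0.317
vertex -2.327 2.228 -0.245
vertex -2.78 1.741 -0.172
endloop
endfacet
facet normal -0.704 -0.453 0.547
outer loop
vertex -2.689 2.19 0.317
vertex -2.78 1.741 -0.172
vertex -1.176 0.913 1.207
endloop
endfacet
facet normal -0.704 -0.454 0.546
outer loop
vertex -1.176 0.913 1.207
vertex -2.78 1.741 -0.172
vertex -1.267 0.464 0.717
endloop
endfacet
facet normal 0.697 -0.588 0.410
outer loop
vertex -1.176 0.913 1.207
vertex -1.267 0.464 0.717
vertex -0.813 0.952 0.645
endloop
endfacet
facet normal -0.698 0.588 -0.410
outer loop
vertex -2.78 1.741 -0.172
vertex -2.327 2.228 -0.245
vertex -2.418 1.779 -0.734
endloop
endfacet
facet normal -0.471 -0.807 -0.358
outer loop
vertex -2.78 1.741 -0.172
vertex -2.418 1.779 -0.734
vertex -1.267 0.464 0.717
endloop
endfacet
facet normal -0.470 -0.807 -0.359
outer loop
vertex -1.267 0.464 0.717
vertex -2.418 1.779 -0.734
vertex -0.905 0.503 0.155
endloop
endfacet
facet normal 0.698 -0.589 0.408
outer loop
vertex -1.267 0.464 0.717
vertex -0.905 0.503 0.155
vertex -0.813 0.952 0.645
endloop
endfacet
facet normal -0.698 0.588 -0.410
outer loop
vertex -2.418 1.779 -0.734
vertex -2.327 2.228 -0.245
vertex -1.964 2.267 -0.807
endloop
endfacet
facet normal 0.234 -0.353 -0.906
outer loop
vertex -2.418 1.779 -0.734
vertex -1.964 2.267 -0.807
vertex -0.905 0.503 0.155
endloop
endfacet
facet normal 0.235 -0.353 -0.906
outer loop
vertex -0.905 0.503 0.155
vertex -1.964 2.267 -0.807
vertex -0.451 0.99 0.083
endloop
endfacet
facet normal 0.697 -0.589 0.409
outer loop
vertex -0.905 0.503 0.155
vertex -0.451 0.99 0.083
vertex -0.813 0.952 0.645
endloop
endfacet
facet normal -0.311 0.001 -0.950
outer loop
vertex 4.623 3.835 1.529
vertex 3.609 3.762 1.861
vertex 4.278 4.568 1.643
endloop
endfacet
facet normal 0.902 0.400 0.160
outer loop
vertex 4.623 3.835 1.529
vertex 4.278 4.568 1.643
vertex 4.251 3.758 3.819
endloop
endfacet
facet normal -0.312 0.002 -0.950
outer loop
vertex 4.278 4.568 1.643
vertex 3.609 3.762 1.861
vertex 3.54 4.829 1.886
endloop
endfacet
facet normal 0.408 0.854 0.323
outer loop
vertex 4.278 4.568 1.643
vertex 3.54 4.829 1.886
vertex 4.251 3.758 3.819
endloop
endfacet
facet normal -0.312 0.002 -0.950
outer loop
vertex 3.54 4.829 1.886
vertex 3.609 3.762 1.861
vertex 2.843 4.465 2.114
endloop
endfacet
facet normal -0.246 0.807 0.537
outer loop
vertex 3.54 4.829 1.886
vertex 2.843 4.465 2.114
vertex 4.251 3.758 3.819
endloop
endfacet
facet normal -0.312 0.002 -0.950
outer loop
vertex 2.843 4.465 2.114
vertex 3.609 3.762 1.861
vertex 2.595 3.688 2.194
endloop
endfacet
facet normal -0.677 0.286 0.678
outer loop
vertex 2.843 4.465 2.114
vertex 2.595 3.688 2.194
vertex 4.251 3.758 3.819
endloop
endfacet
facet normal -0.312 0.002 -0.950
outer loop
vertex 2.595 3.688 2.194
vertex 3.609 3.762 1.861
vertex 2.941 2.955 2.079
endloop
endfacet
facet normal -0.632 -0.402 0.662
outer loop
vertex 2.595 3.688 2.194
vertex 2.941 2.955 2.079
vertex 4.251 3.758 3.819
endloop
endfacet
facet normal -0.312 0.001 -0.950
outer loop
vertex 2.941 2.955 2.079
vertex 3.609 3.762 1.861
vertex 3.678 2.694 1.837
endloop
endfacet
facet normal -0.139 -0.855 0.499
outer loop
vertex 2.941 2.955 2.079
vertex 3.678 2.694 1.837
vertex 4.251 3.758 3.819
endloop
endfacet
facet normal -0.311 0.001 -0.950
outer loop
vertex 3.678 2.694 1.837
vertex 3.609 3.762 1.861
vertex 4.375 3.059 1.609
endloop
endfacet
facet normal 0.516 -0.808 0.284
outer loop
vertex 3.678 2.694 1.837
vertex 4.375 3.059 1.609
vertex 4.251 3.758 3.819
endloop
endfacet
facet normal -0.311 0.002 -0.950
outer loop
vertex 4.375 3.059 1.609
vertex 3.609 3.762 1.861
vertex 4.623 3.835 1.529
endloop
endfacet
facet normal 0.947 -0.288 0.144
outer loop
vertex 4.375 3.059 1.609
vertex 4.623 3.835 1.529
vertex 4.251 3.758 3.819
endloop
endfacet

endsolid


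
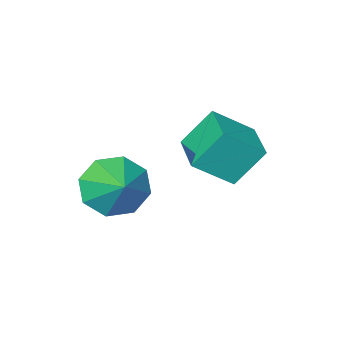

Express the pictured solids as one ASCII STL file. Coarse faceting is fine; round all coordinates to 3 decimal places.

solid 
facet normal -0.540 0.262 0.800
outer loop
vertex -1.082 0.166 0.893
vertex -0.616 1.206 0.867
vertex -1.935 0.531 0.197
endloop
endfacet
facet normal -0.409 -0.912 0.023
outer loop
vertex -1.324 0.234 -0.707
vertex -1.082 0.166 0.893
vertex -1.935 0.531 0.197
endloop
endfacet
facet normal -0.541 0.264 0.799
outer loop
vertex -1.935 0.531 0.197
vertex -0.616 1.206 0.867
vertex -1.468 1.571 0.17
endloop
endfacet
facet normal -0.735 0.315 -0.600
outer loop
vertex -1.468 1.571 0.17
vertex -1.324 0.234 -0.707
vertex -1.935 0.531 0.197
endloop
endfacet
facet normal 0.735 -0.314 0.600
outer loop
vertex -1.082 0.166 0.893
vertex -0.005 0.909 -0.037
vertex -0.616 1.206 0.867
endloop
endfacet
facet normal -0.410 -0.912 0.023
outer loop
vertex -0.472 -0.131 -0.01
vertex -1.082 0.166 0.893
vertex -1.324 0.234 -0.707
endloop
endfacet
facet normal 0.735 -0.315 0.600
outer loop
vertex -0.472 -0.131 -0.01
vertex -0.005 0.909 -0.037
vertex -1.082 0.166 0.893
endloop
endfacet
facet normal 0.409 0.912 -0.023
outer loop
vertex -0.616 1.206 0.867
vertex -0.005 0.909 -0.037
vertex -1.468 1.571 0.17
endloop
endfacet
facet normal -0.735 0.315 -0.600
outer loop
vertex -0.858 1.274 -0.733
vertex -1.324 0.234 -0.707
vertex -1.468 1.571 0.17
endloop
endfacet
facet normal 0.409 0.912 -0.023
outer loop
vertex -1.468 1.571 0.17
vertex -0.005 0.909 -0.037
vertex -0.858 1.274 -0.733
endloop
endfacet
facet normal 0.541 -0.262 -0.799
outer loop
vertex -0.858 1.274 -0.733
vertex -0.472 -0.131 -0.01
vertex -1.324 0.234 -0.707
endloop
endfacet
facet normal 0.540 -0.263 -0.800
outer loop
vertex -0.005 0.909 -0.037
vertex -0.472 -0.131 -0.01
vertex -0.858 1.274 -0.733
endloop
endfacet
facet normal -0.280 -0.805 -0.523
outer loop
vertex 0.729 -1.264 -2.562
vertex 0.302 -1.547 -1.897
vertex 0.121 -1.057 -2.555
endloop
endfacet
facet normal 0.294 0.877 -0.379
outer loop
vertex 0.729 -1.264 -2.562
vertex 0.121 -1.057 -2.555
vertex 0.598 -0.693 -1.343
endloop
endfacet
facet normal -0.280 -0.805 -0.523
outer loop
vertex 0.121 -1.057 -2.555
vertex 0.302 -1.547 -1.897
vertex -0.382 -1.137 -2.162
endloop
endfacet
facet normal -0.284 0.943 -0.172
outer loop
vertex 0.121 -1.057 -2.555
vertex -0.382 -1.137 -2.162
vertex 0.598 -0.693 -1.343
endloop
endfacet
facet normal -0.280 -0.805 -0.522
outer loop
vertex -0.382 -1.137 -2.162
vertex 0.302 -1.547 -1.897
vertex -0.484 -1.457 -1.614
endloop
endfacet
facet normal -0.599 0.735 0.318
outer loop
vertex -0.382 -1.137 -2.162
vertex -0.484 -1.457 -1.614
vertex 0.598 -0.693 -1.343
endloop
endfacet
facet normal -0.280 -0.805 -0.523
outer loop
vertex -0.484 -1.457 -1.614
vertex 0.302 -1.547 -1.897
vertex -0.126 -1.83 -1.232
endloop
endfacet
facet normal -0.465 0.375 0.802
outer loop
vertex -0.484 -1.457 -1.614
vertex -0.126 -1.83 -1.232
vertex 0.598 -0.693 -1.343
endloop
endfacet
facet normal -0.280 -0.805 -0.523
outer loop
vertex -0.126 -1.83 -1.232
vertex 0.302 -1.547 -1.897
vertex 0.483 -2.037 -1.239
endloop
endfacet
facet normal 0.037 0.074 0.997
outer loop
vertex -0.126 -1.83 -1.232
vertex 0.483 -2.037 -1.239
vertex 0.598 -0.693 -1.343
endloop
endfacet
facet normal -0.281 -0.805 -0.522
outer loop
vertex 0.483 -2.037 -1.239
vertex 0.302 -1.547 -1.897
vertex 0.985 -1.957 -1.632
endloop
endfacet
facet normal 0.616 0.008 0.788
outer loop
vertex 0.483 -2.037 -1.239
vertex 0.985 -1.957 -1.632
vertex 0.598 -0.693 -1.343
endloop
endfacet
facet normal -0.280 -0.805 -0.523
outer loop
vertex 0.985 -1.957 -1.632
vertex 0.302 -1.547 -1.897
vertex 1.087 -1.636 -2.18
endloop
endfacet
facet normal 0.929 0.216 0.300
outer loop
vertex 0.985 -1.957 -1.632
vertex 1.087 -1.636 -2.18
vertex 0.598 -0.693 -1.343
endloop
endfacet
facet normal -0.280 -0.806 -0.522
outer loop
vertex 1.087 -1.636 -2.18
vertex 0.302 -1.547 -1.897
vertex 0.729 -1.264 -2.562
endloop
endfacet
facet normal 0.796 0.577 -0.185
outer loop
vertex 1.087 -1.636 -2.18
vertex 0.729 -1.264 -2.562
vertex 0.598 -0.693 -1.343
endloop
endfacet

endsolid
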